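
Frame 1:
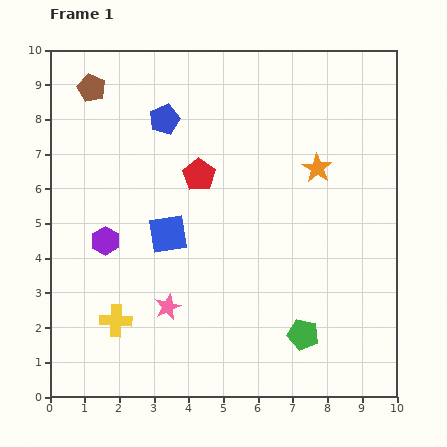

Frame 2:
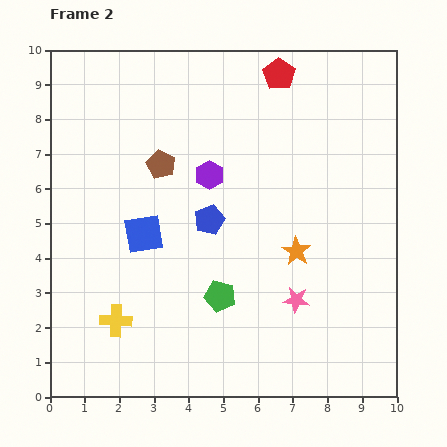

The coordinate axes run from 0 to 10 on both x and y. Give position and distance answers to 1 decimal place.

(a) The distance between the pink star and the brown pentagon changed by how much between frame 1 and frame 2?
-1.2

Distance in frame 1: 6.7. Distance in frame 2: 5.5.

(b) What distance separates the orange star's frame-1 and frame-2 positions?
2.5

The orange star moved from (7.7, 6.6) to (7.1, 4.2), a distance of √(0.6² + 2.4²) ≈ 2.5.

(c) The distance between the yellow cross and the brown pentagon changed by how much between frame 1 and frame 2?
-2.0

Distance in frame 1: 6.7. Distance in frame 2: 4.7.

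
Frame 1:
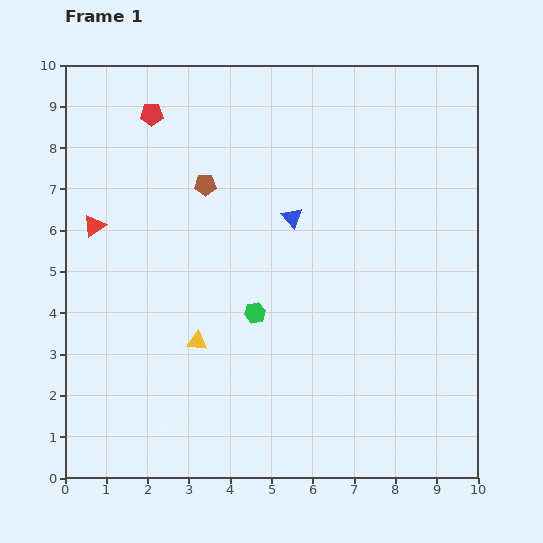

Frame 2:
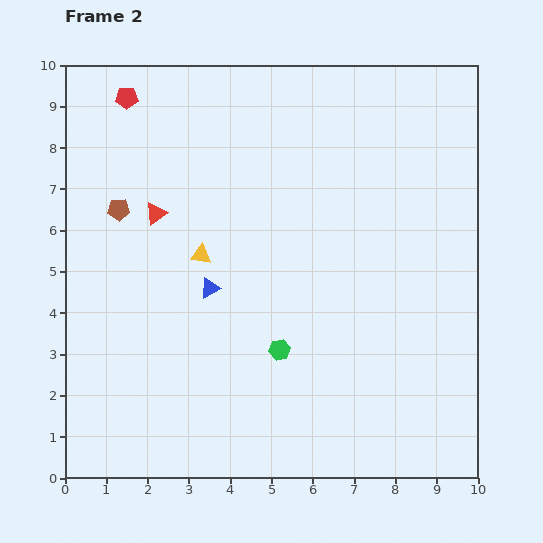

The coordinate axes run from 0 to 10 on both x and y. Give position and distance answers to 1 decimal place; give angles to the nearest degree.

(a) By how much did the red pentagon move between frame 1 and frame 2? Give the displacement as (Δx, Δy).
(-0.6, 0.4)

The red pentagon was at (2.1, 8.8) in frame 1 and (1.5, 9.2) in frame 2.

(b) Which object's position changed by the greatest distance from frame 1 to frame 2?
the blue triangle

(moved 2.6; next 2.2)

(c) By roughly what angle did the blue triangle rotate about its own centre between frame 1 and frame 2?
44° clockwise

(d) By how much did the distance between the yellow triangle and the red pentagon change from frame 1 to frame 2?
-1.4

Distance in frame 1: 5.6. Distance in frame 2: 4.2.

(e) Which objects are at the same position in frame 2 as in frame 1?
none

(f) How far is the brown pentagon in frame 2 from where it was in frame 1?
2.2

The brown pentagon moved from (3.4, 7.1) to (1.3, 6.5), a distance of √(2.1² + 0.6²) ≈ 2.2.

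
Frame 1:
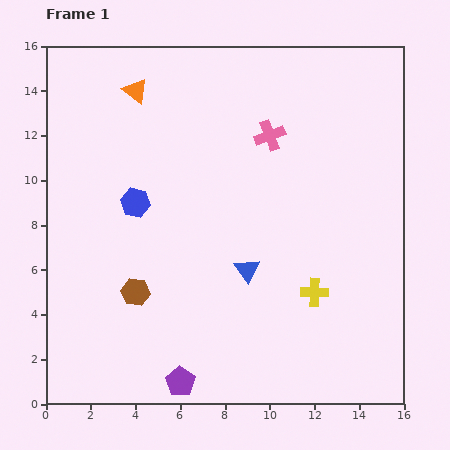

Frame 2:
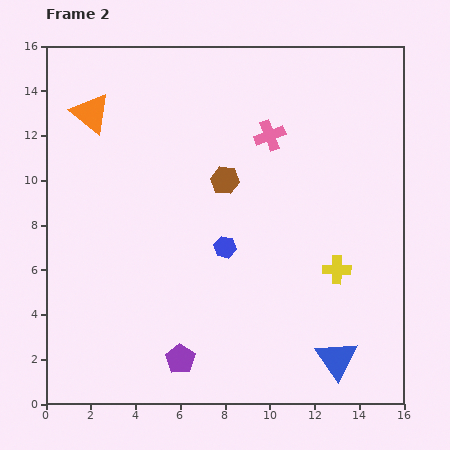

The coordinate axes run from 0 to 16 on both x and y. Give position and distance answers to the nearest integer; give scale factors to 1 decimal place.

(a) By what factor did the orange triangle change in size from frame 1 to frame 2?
1.6×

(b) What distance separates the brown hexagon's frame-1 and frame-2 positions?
6

The brown hexagon moved from (4, 5) to (8, 10), a distance of √(4² + 5²) ≈ 6.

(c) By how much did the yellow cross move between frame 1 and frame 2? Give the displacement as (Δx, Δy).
(1, 1)

The yellow cross was at (12, 5) in frame 1 and (13, 6) in frame 2.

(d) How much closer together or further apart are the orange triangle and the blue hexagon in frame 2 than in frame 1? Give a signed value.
+3

Distance in frame 1: 5. Distance in frame 2: 8.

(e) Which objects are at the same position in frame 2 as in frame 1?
the pink cross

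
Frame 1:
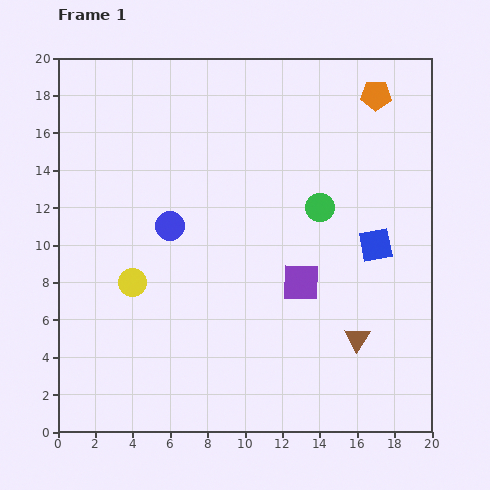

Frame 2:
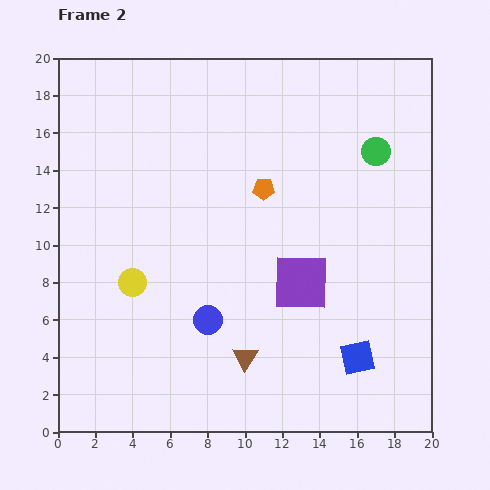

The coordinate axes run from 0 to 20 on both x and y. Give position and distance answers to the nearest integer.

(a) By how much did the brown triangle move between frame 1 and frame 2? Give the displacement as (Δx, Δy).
(-6, -1)

The brown triangle was at (16, 5) in frame 1 and (10, 4) in frame 2.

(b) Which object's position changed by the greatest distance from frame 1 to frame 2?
the orange pentagon

(moved 8; next 6)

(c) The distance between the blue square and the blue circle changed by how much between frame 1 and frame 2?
-3

Distance in frame 1: 11. Distance in frame 2: 8.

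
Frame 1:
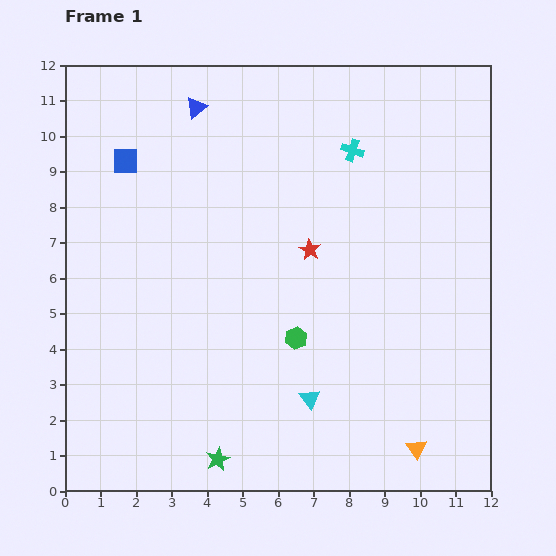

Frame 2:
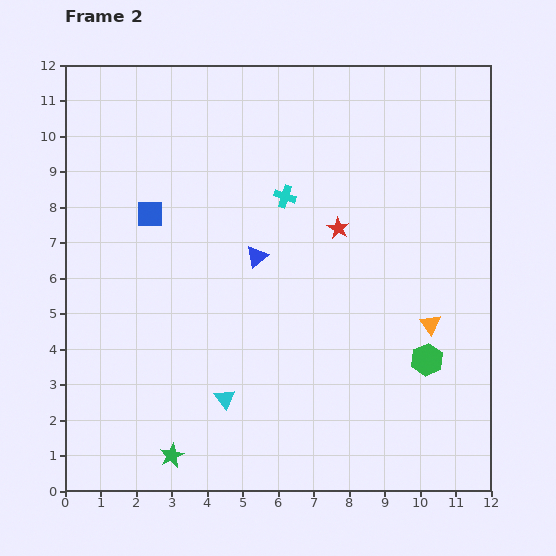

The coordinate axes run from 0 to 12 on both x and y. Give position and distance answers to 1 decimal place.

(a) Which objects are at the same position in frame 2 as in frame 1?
none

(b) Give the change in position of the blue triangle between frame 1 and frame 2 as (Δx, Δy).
(1.7, -4.2)

The blue triangle was at (3.7, 10.8) in frame 1 and (5.4, 6.6) in frame 2.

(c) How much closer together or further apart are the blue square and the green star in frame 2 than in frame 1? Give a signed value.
-2.0

Distance in frame 1: 8.8. Distance in frame 2: 6.8.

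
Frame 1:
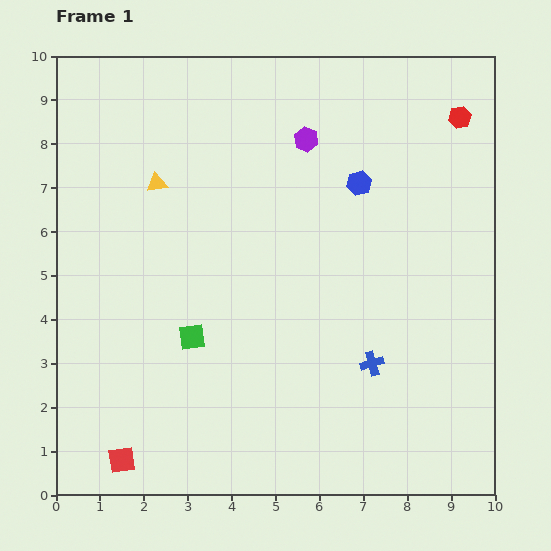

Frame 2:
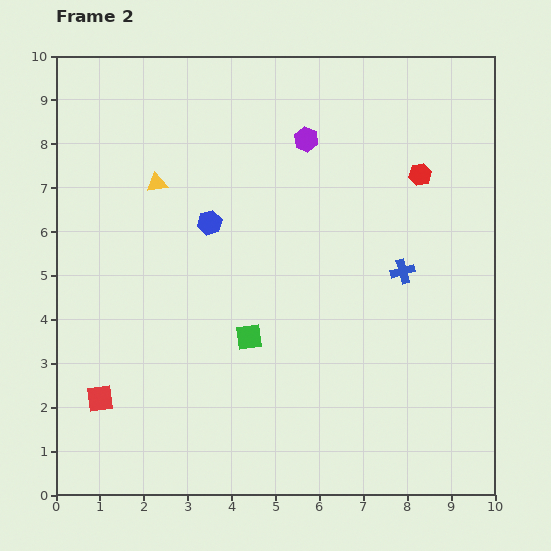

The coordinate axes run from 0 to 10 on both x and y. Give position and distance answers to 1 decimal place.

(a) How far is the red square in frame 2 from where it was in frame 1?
1.5

The red square moved from (1.5, 0.8) to (1.0, 2.2), a distance of √(0.5² + 1.4²) ≈ 1.5.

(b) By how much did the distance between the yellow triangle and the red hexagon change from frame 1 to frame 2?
-1.1

Distance in frame 1: 7.1. Distance in frame 2: 6.0.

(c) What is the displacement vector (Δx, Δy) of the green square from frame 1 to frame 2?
(1.3, 0.0)

The green square was at (3.1, 3.6) in frame 1 and (4.4, 3.6) in frame 2.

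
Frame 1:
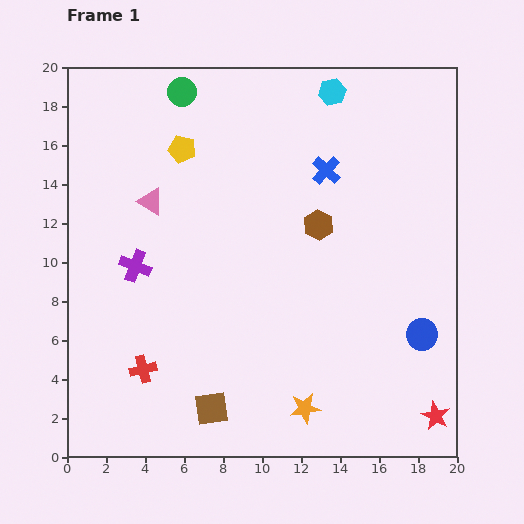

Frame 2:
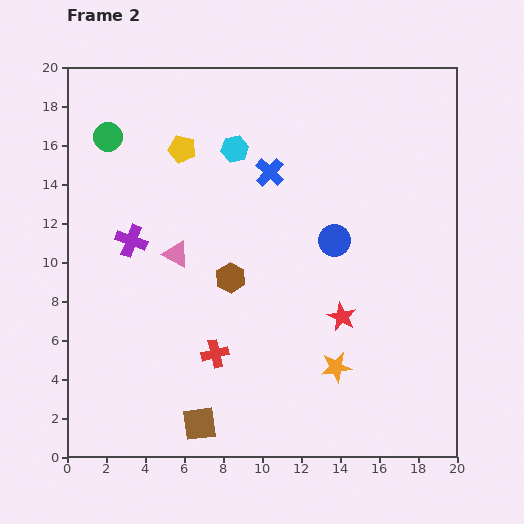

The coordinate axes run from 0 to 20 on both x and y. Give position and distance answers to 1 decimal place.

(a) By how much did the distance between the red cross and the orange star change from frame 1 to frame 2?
-2.3

Distance in frame 1: 8.5. Distance in frame 2: 6.2.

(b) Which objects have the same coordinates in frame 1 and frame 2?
the yellow pentagon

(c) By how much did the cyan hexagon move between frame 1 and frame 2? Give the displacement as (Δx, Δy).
(-5.0, -2.9)

The cyan hexagon was at (13.6, 18.7) in frame 1 and (8.6, 15.8) in frame 2.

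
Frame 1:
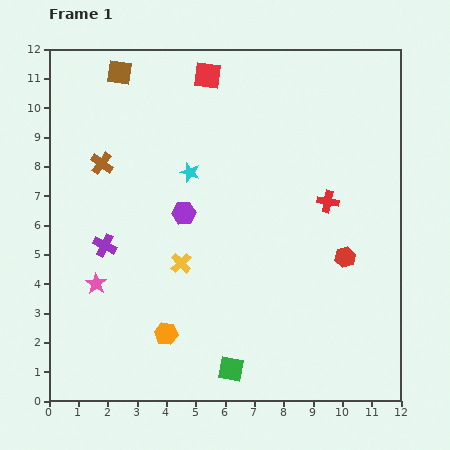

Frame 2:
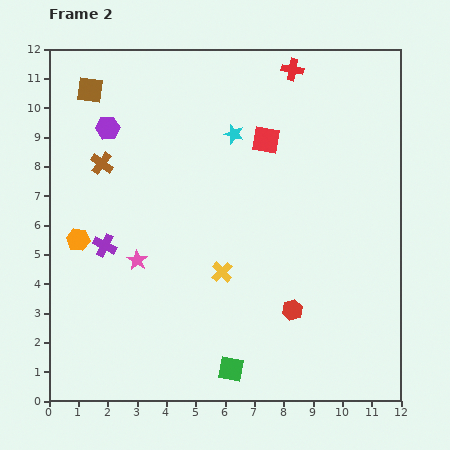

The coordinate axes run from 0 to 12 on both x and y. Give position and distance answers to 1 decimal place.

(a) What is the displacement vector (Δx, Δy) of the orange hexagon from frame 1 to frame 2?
(-3.0, 3.2)

The orange hexagon was at (4.0, 2.3) in frame 1 and (1.0, 5.5) in frame 2.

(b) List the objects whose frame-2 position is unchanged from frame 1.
the brown cross, the green square, the purple cross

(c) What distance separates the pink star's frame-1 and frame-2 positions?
1.6

The pink star moved from (1.6, 4.0) to (3.0, 4.8), a distance of √(1.4² + 0.8²) ≈ 1.6.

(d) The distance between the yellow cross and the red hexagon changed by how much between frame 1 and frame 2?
-2.9

Distance in frame 1: 5.6. Distance in frame 2: 2.7.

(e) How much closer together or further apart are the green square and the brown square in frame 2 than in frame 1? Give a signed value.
-0.2

Distance in frame 1: 10.8. Distance in frame 2: 10.6.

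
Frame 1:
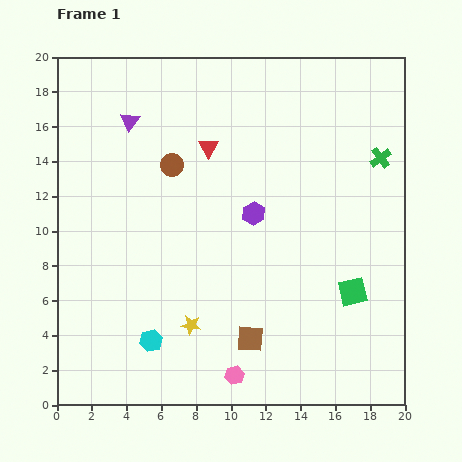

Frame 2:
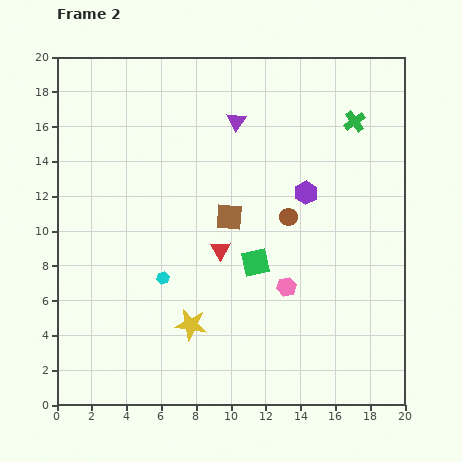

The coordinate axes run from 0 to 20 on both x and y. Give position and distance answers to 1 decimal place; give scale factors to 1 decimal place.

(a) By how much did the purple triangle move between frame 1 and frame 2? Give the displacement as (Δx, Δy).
(6.1, 0.0)

The purple triangle was at (4.2, 16.3) in frame 1 and (10.3, 16.3) in frame 2.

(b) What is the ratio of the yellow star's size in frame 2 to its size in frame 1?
1.6×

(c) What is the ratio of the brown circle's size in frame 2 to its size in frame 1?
0.7×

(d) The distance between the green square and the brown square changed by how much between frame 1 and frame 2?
-3.5

Distance in frame 1: 6.5. Distance in frame 2: 3.0.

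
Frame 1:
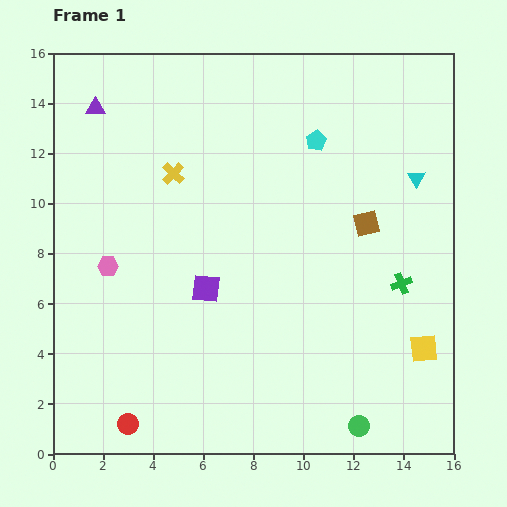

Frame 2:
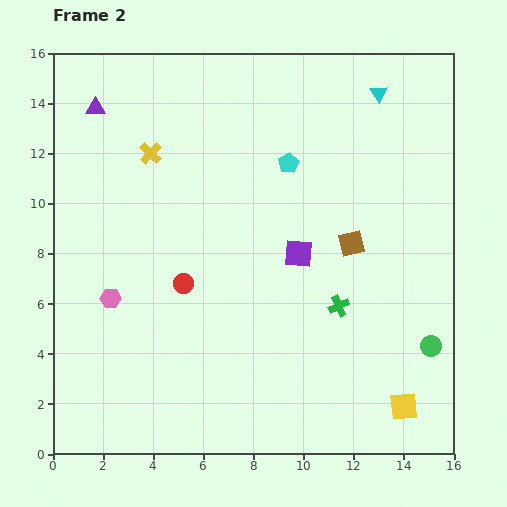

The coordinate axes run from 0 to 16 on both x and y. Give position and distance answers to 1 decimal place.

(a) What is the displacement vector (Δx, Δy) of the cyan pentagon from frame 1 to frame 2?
(-1.1, -0.9)

The cyan pentagon was at (10.5, 12.5) in frame 1 and (9.4, 11.6) in frame 2.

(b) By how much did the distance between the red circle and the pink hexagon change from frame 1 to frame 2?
-3.4

Distance in frame 1: 6.4. Distance in frame 2: 3.0.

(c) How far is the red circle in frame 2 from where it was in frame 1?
6.0

The red circle moved from (3.0, 1.2) to (5.2, 6.8), a distance of √(2.2² + 5.6²) ≈ 6.0.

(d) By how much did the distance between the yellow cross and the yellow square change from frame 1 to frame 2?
+2.1

Distance in frame 1: 12.2. Distance in frame 2: 14.3.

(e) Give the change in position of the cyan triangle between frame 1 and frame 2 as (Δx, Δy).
(-1.5, 3.4)

The cyan triangle was at (14.5, 11.0) in frame 1 and (13.0, 14.4) in frame 2.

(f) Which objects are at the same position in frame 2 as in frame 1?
the purple triangle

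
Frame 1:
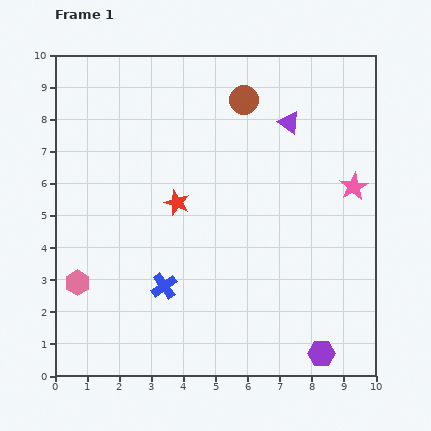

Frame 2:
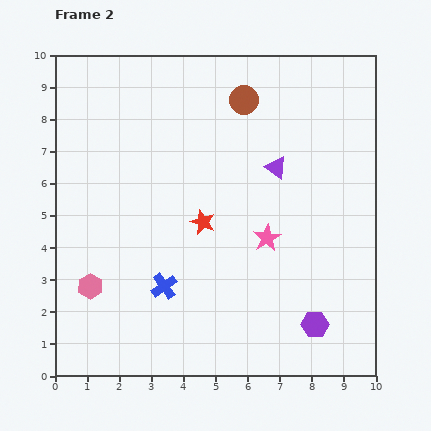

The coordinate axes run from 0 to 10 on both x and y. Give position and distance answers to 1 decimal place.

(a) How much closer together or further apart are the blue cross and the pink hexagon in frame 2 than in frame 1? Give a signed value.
-0.4

Distance in frame 1: 2.7. Distance in frame 2: 2.3.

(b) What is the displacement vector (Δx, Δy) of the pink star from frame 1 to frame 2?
(-2.7, -1.6)

The pink star was at (9.3, 5.9) in frame 1 and (6.6, 4.3) in frame 2.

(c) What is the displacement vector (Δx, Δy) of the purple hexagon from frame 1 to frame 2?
(-0.2, 0.9)

The purple hexagon was at (8.3, 0.7) in frame 1 and (8.1, 1.6) in frame 2.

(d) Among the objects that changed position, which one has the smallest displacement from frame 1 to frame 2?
the pink hexagon

(moved 0.4)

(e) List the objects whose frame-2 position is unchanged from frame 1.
the blue cross, the brown circle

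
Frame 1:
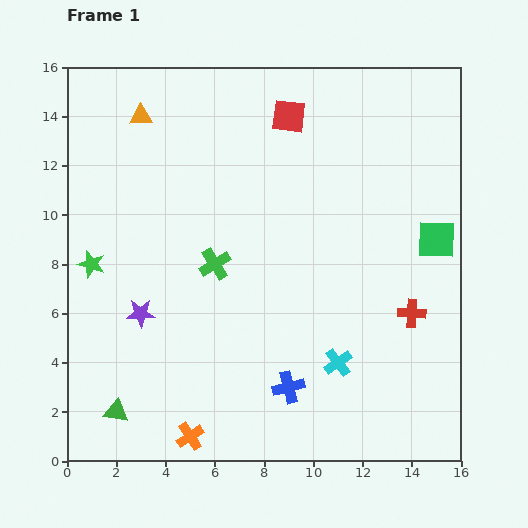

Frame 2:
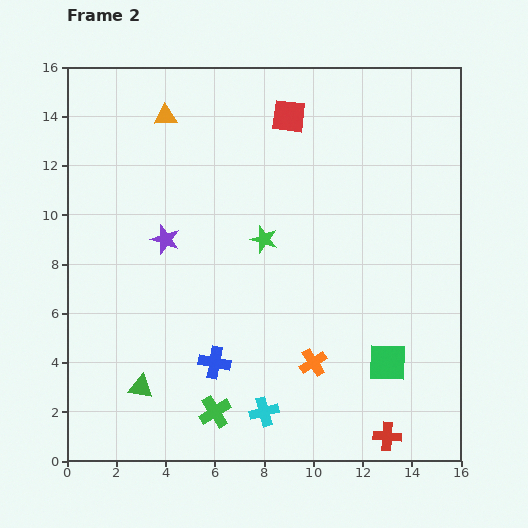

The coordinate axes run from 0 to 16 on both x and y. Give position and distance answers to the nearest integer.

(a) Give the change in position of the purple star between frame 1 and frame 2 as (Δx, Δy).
(1, 3)

The purple star was at (3, 6) in frame 1 and (4, 9) in frame 2.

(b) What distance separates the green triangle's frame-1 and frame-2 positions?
1

The green triangle moved from (2, 2) to (3, 3), a distance of √(1² + 1²) ≈ 1.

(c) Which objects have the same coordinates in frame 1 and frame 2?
the red square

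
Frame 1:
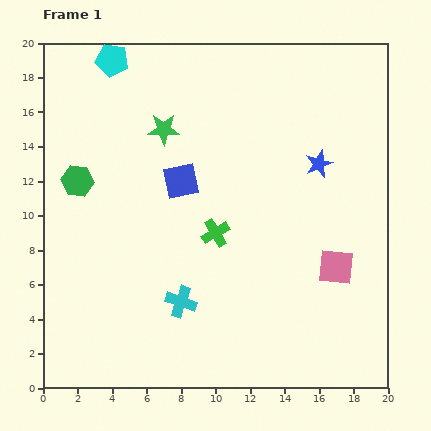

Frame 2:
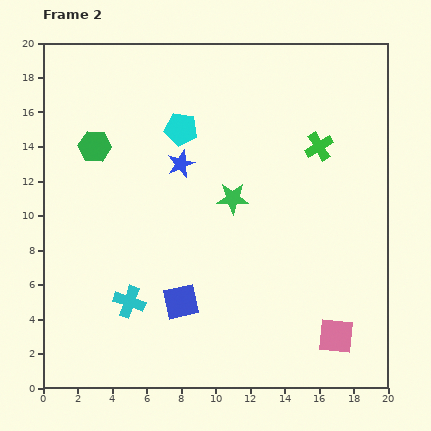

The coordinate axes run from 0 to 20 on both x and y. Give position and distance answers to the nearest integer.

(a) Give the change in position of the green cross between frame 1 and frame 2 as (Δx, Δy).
(6, 5)

The green cross was at (10, 9) in frame 1 and (16, 14) in frame 2.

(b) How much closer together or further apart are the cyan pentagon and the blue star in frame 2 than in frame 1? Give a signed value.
-11

Distance in frame 1: 13. Distance in frame 2: 2.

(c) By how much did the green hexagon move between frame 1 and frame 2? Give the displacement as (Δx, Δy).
(1, 2)

The green hexagon was at (2, 12) in frame 1 and (3, 14) in frame 2.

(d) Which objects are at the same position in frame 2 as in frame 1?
none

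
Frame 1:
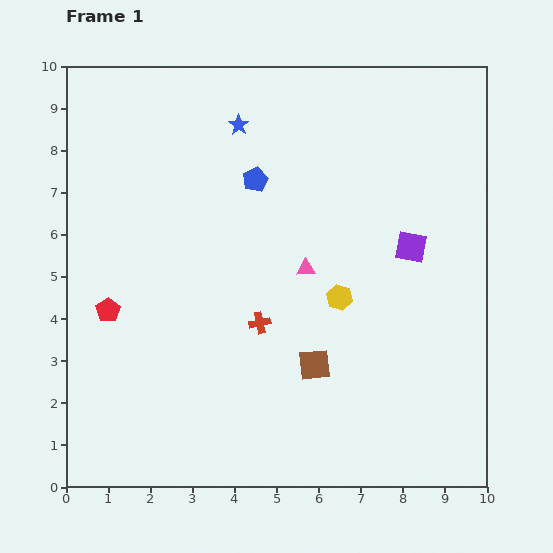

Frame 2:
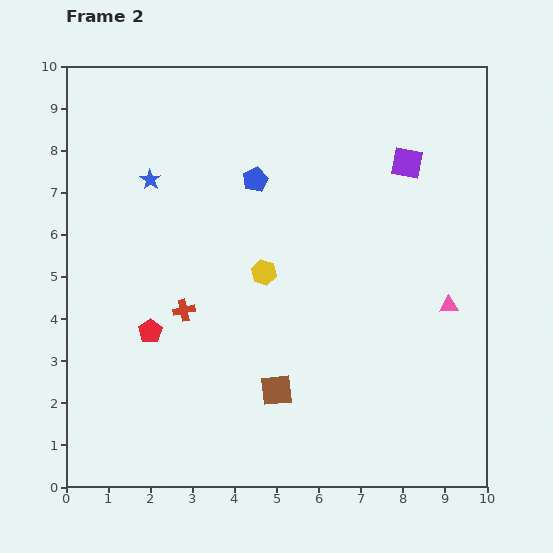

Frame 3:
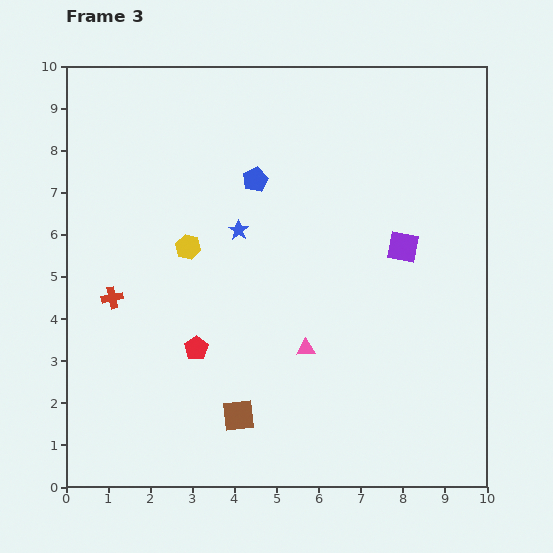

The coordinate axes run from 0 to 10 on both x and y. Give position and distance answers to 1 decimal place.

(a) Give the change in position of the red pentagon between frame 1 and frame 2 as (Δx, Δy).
(1.0, -0.5)

The red pentagon was at (1.0, 4.2) in frame 1 and (2.0, 3.7) in frame 2.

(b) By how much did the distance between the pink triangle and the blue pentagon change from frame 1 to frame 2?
+3.1

Distance in frame 1: 2.4. Distance in frame 2: 5.5.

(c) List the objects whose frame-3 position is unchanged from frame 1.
the blue pentagon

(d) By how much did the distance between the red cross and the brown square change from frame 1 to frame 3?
+2.5

Distance in frame 1: 1.6. Distance in frame 3: 4.1.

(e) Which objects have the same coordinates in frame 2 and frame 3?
the blue pentagon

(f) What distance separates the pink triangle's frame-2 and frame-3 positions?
3.5

The pink triangle moved from (9.1, 4.3) to (5.7, 3.3), a distance of √(3.4² + 1.0²) ≈ 3.5.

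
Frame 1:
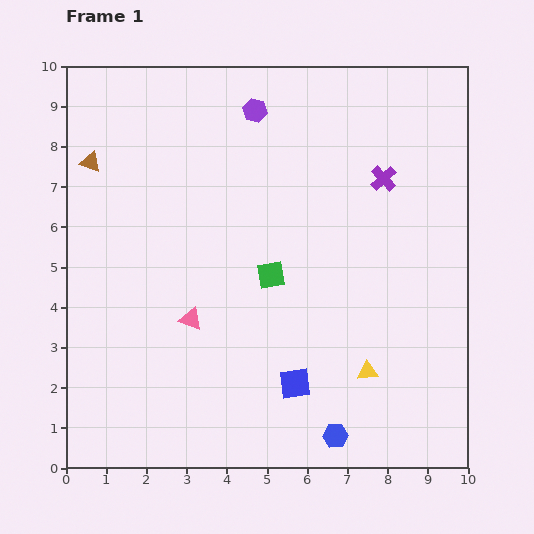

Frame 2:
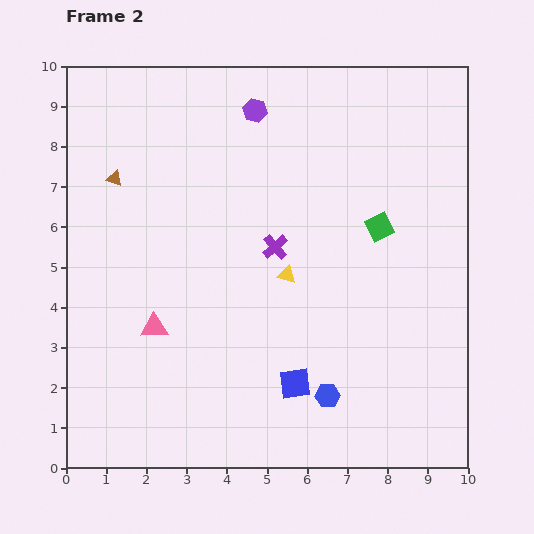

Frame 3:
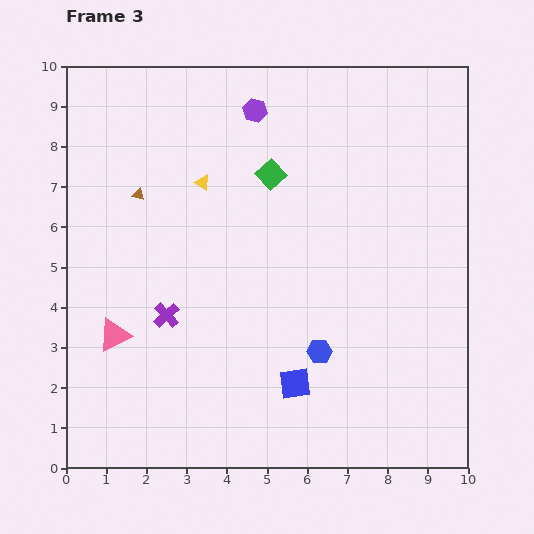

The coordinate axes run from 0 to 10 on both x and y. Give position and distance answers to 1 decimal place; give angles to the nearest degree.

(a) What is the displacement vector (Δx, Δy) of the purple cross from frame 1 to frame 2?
(-2.7, -1.7)

The purple cross was at (7.9, 7.2) in frame 1 and (5.2, 5.5) in frame 2.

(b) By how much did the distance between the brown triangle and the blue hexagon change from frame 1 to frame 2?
-1.5

Distance in frame 1: 9.1. Distance in frame 2: 7.6.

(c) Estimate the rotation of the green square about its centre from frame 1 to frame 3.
34° counter-clockwise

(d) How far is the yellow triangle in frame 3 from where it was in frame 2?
3.1

The yellow triangle moved from (5.5, 4.8) to (3.4, 7.1), a distance of √(2.1² + 2.3²) ≈ 3.1.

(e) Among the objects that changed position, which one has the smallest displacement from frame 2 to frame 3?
the brown triangle

(moved 0.7)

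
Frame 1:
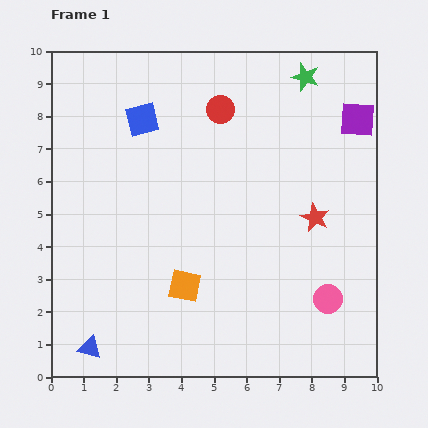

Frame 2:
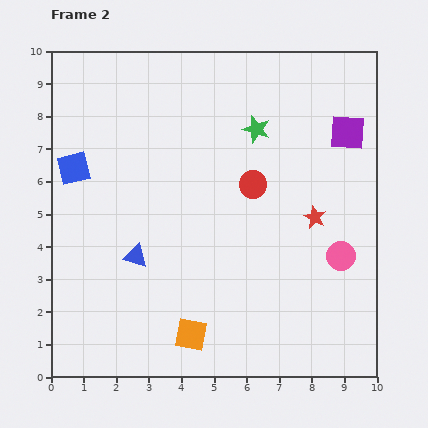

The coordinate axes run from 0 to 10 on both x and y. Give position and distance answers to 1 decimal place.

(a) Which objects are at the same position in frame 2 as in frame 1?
the red star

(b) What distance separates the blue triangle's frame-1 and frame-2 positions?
3.1

The blue triangle moved from (1.2, 0.9) to (2.6, 3.7), a distance of √(1.4² + 2.8²) ≈ 3.1.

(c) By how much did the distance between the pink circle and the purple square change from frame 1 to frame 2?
-1.8

Distance in frame 1: 5.6. Distance in frame 2: 3.8.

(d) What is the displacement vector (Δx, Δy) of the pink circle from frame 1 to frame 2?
(0.4, 1.3)

The pink circle was at (8.5, 2.4) in frame 1 and (8.9, 3.7) in frame 2.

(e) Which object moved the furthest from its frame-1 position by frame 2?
the blue triangle

(moved 3.1; next 2.6)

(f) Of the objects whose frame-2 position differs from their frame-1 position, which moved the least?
the purple square

(moved 0.5)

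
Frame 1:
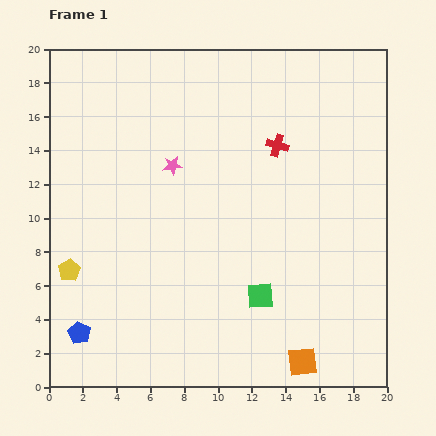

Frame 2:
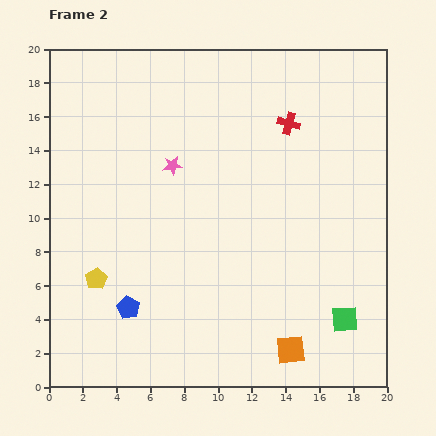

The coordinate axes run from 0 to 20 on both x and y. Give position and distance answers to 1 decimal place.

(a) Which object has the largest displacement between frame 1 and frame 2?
the green square

(moved 5.2; next 3.3)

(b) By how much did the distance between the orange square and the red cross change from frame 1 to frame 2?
+0.5

Distance in frame 1: 12.9. Distance in frame 2: 13.4.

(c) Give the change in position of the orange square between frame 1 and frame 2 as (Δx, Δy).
(-0.7, 0.7)

The orange square was at (15.0, 1.5) in frame 1 and (14.3, 2.2) in frame 2.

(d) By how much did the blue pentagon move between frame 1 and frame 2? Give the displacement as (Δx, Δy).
(2.9, 1.5)

The blue pentagon was at (1.8, 3.2) in frame 1 and (4.7, 4.7) in frame 2.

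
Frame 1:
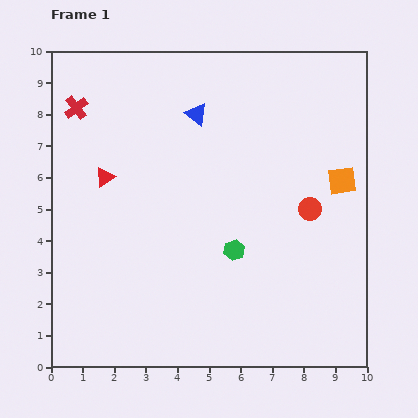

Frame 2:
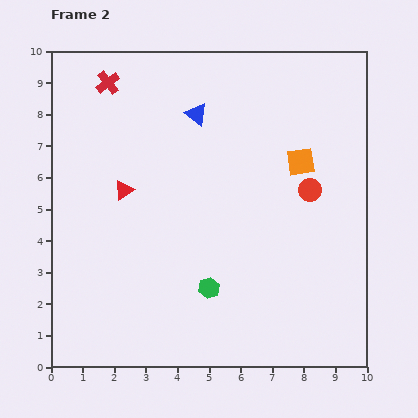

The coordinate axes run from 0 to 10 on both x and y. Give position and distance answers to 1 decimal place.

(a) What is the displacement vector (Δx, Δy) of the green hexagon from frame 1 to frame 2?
(-0.8, -1.2)

The green hexagon was at (5.8, 3.7) in frame 1 and (5.0, 2.5) in frame 2.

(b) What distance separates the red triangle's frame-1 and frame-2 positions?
0.7

The red triangle moved from (1.7, 6.0) to (2.3, 5.6), a distance of √(0.6² + 0.4²) ≈ 0.7.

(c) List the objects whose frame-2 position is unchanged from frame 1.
the blue triangle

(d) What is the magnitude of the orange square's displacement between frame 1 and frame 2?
1.4

The orange square moved from (9.2, 5.9) to (7.9, 6.5), a distance of √(1.3² + 0.6²) ≈ 1.4.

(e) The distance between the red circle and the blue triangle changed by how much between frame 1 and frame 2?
-0.4

Distance in frame 1: 4.7. Distance in frame 2: 4.3.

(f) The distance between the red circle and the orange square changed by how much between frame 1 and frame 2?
-0.4

Distance in frame 1: 1.3. Distance in frame 2: 0.9.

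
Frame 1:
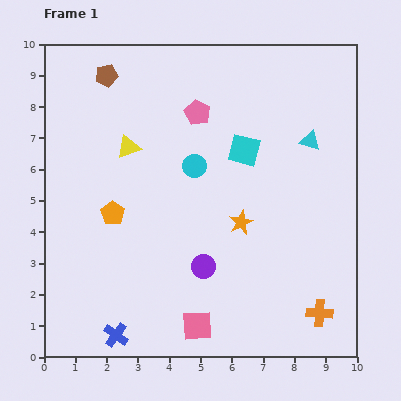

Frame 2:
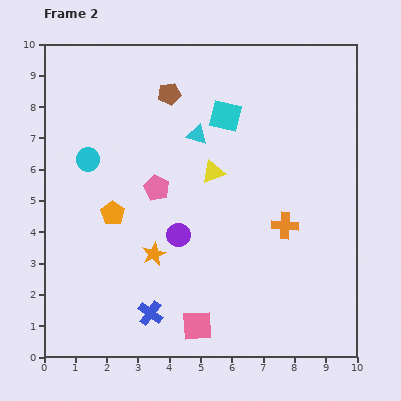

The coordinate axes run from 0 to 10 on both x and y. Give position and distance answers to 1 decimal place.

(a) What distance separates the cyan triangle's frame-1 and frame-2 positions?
3.6

The cyan triangle moved from (8.5, 6.9) to (4.9, 7.1), a distance of √(3.6² + 0.2²) ≈ 3.6.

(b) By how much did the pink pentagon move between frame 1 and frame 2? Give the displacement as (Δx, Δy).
(-1.3, -2.4)

The pink pentagon was at (4.9, 7.8) in frame 1 and (3.6, 5.4) in frame 2.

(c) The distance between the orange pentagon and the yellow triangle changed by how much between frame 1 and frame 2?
+1.3

Distance in frame 1: 2.2. Distance in frame 2: 3.5.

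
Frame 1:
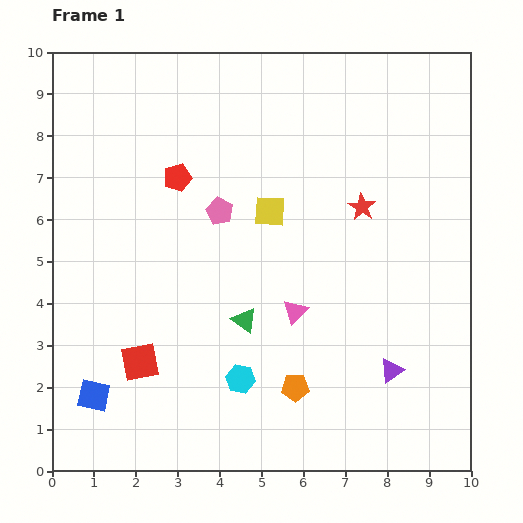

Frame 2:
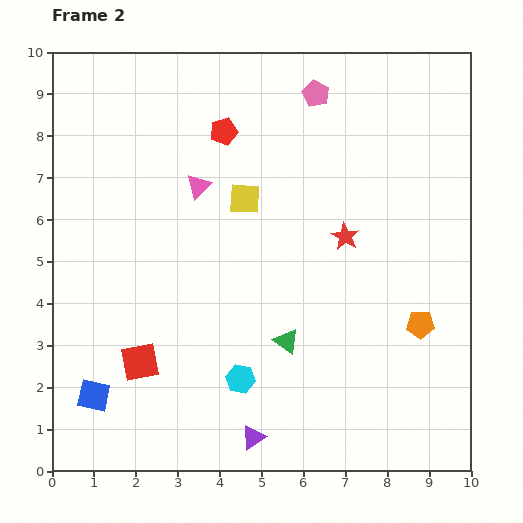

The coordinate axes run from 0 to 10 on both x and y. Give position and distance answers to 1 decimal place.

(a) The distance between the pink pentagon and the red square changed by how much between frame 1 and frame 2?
+3.6

Distance in frame 1: 4.1. Distance in frame 2: 7.7.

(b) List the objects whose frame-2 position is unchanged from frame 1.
the blue square, the cyan hexagon, the red square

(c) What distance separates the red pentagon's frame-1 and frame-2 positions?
1.6

The red pentagon moved from (3.0, 7.0) to (4.1, 8.1), a distance of √(1.1² + 1.1²) ≈ 1.6.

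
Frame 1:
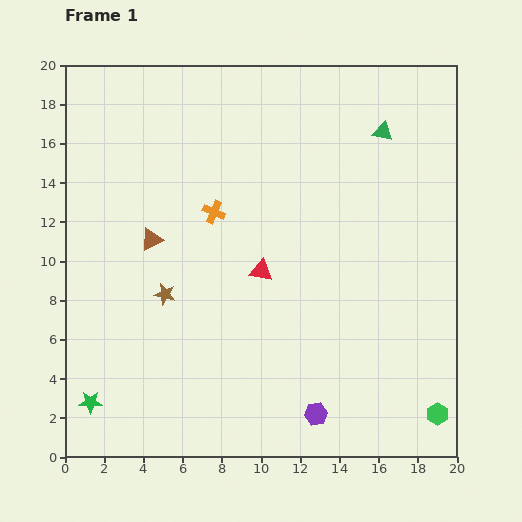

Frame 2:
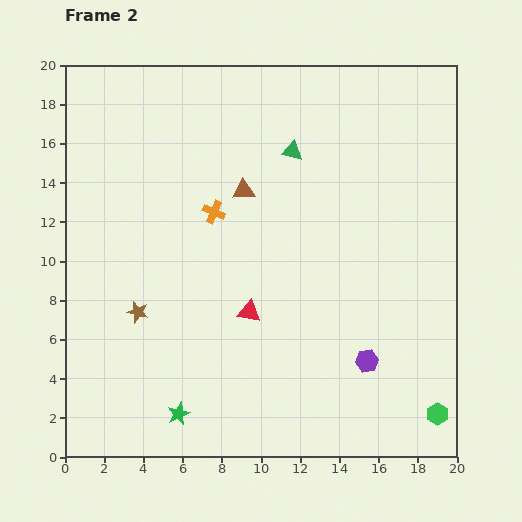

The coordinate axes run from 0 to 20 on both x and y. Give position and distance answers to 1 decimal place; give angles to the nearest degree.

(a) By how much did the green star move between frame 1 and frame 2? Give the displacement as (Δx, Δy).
(4.5, -0.6)

The green star was at (1.3, 2.8) in frame 1 and (5.8, 2.2) in frame 2.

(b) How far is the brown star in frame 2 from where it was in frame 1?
1.7

The brown star moved from (5.1, 8.3) to (3.7, 7.4), a distance of √(1.4² + 0.9²) ≈ 1.7.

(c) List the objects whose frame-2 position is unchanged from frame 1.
the orange cross, the green hexagon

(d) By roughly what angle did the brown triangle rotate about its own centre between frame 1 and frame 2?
23° clockwise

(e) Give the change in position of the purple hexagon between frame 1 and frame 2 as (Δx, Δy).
(2.6, 2.7)

The purple hexagon was at (12.8, 2.2) in frame 1 and (15.4, 4.9) in frame 2.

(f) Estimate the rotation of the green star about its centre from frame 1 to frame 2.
25° counter-clockwise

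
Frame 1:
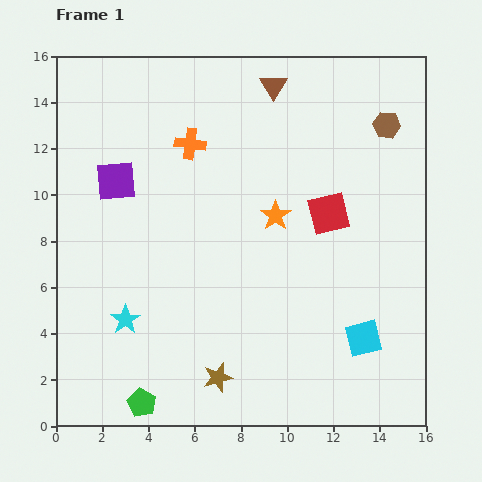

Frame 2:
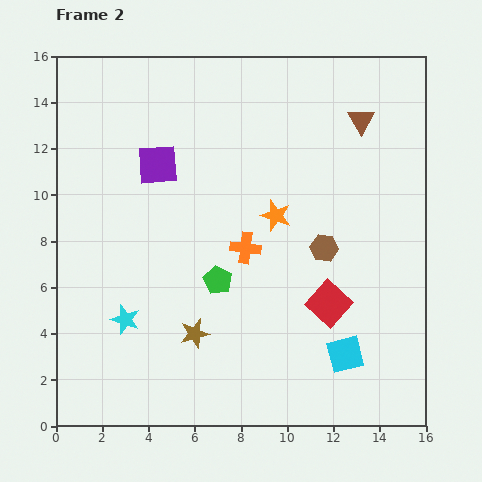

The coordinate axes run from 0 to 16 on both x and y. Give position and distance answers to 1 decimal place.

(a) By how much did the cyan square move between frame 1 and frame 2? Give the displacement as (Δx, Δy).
(-0.8, -0.7)

The cyan square was at (13.3, 3.8) in frame 1 and (12.5, 3.1) in frame 2.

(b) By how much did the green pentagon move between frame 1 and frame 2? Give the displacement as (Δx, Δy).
(3.3, 5.3)

The green pentagon was at (3.7, 1.0) in frame 1 and (7.0, 6.3) in frame 2.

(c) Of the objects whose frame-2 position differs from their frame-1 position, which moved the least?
the cyan square

(moved 1.1)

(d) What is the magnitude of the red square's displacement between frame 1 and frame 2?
3.9

The red square moved from (11.8, 9.2) to (11.8, 5.3), a distance of √(0.0² + 3.9²) ≈ 3.9.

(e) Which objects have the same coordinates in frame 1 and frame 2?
the cyan star, the orange star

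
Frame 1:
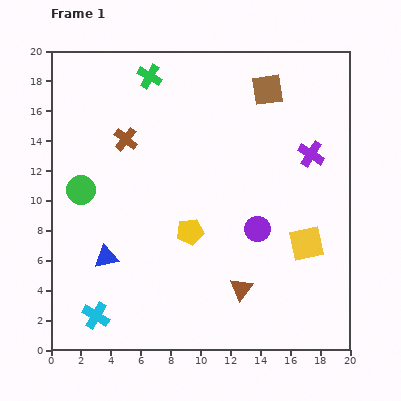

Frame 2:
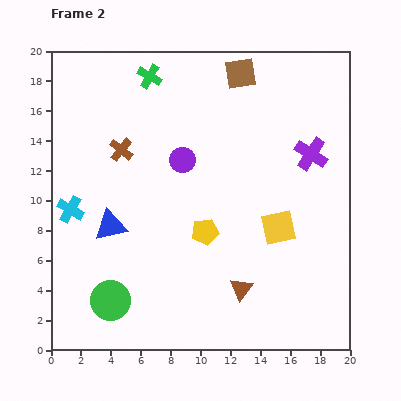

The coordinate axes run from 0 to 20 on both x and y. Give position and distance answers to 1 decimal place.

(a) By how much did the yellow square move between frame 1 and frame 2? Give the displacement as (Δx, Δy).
(-1.9, 1.1)

The yellow square was at (17.1, 7.1) in frame 1 and (15.2, 8.2) in frame 2.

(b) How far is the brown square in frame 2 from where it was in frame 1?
2.1

The brown square moved from (14.5, 17.4) to (12.7, 18.5), a distance of √(1.8² + 1.1²) ≈ 2.1.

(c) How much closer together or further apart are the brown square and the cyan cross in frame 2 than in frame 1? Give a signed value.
-4.4

Distance in frame 1: 19.0. Distance in frame 2: 14.6.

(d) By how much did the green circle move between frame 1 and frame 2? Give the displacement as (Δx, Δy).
(2.0, -7.4)

The green circle was at (2.0, 10.7) in frame 1 and (4.0, 3.3) in frame 2.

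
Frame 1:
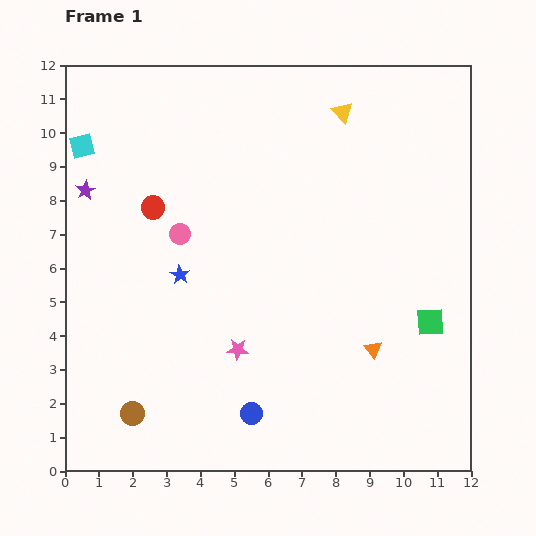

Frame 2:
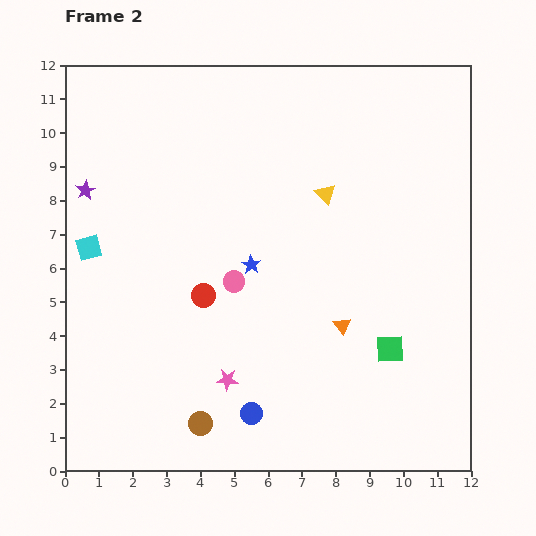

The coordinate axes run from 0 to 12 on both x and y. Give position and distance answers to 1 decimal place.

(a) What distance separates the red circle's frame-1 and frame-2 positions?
3.0

The red circle moved from (2.6, 7.8) to (4.1, 5.2), a distance of √(1.5² + 2.6²) ≈ 3.0.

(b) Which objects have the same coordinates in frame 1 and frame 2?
the purple star, the blue circle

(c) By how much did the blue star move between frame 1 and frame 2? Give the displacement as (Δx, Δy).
(2.1, 0.3)

The blue star was at (3.4, 5.8) in frame 1 and (5.5, 6.1) in frame 2.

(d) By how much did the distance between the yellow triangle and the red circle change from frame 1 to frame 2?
-1.6

Distance in frame 1: 6.3. Distance in frame 2: 4.7.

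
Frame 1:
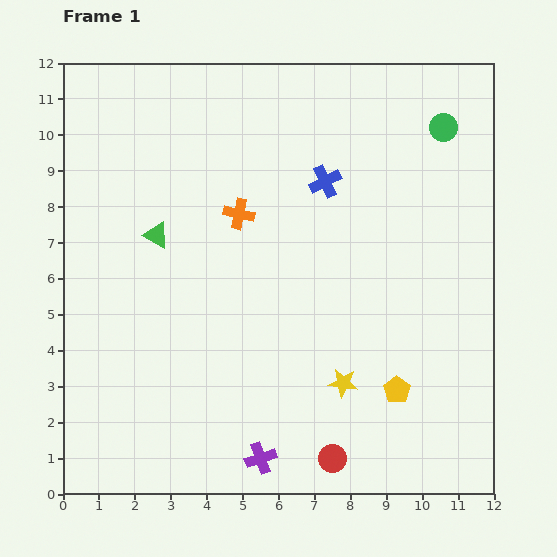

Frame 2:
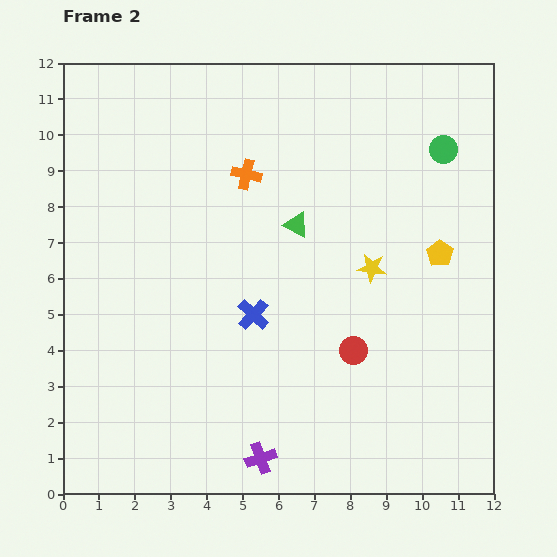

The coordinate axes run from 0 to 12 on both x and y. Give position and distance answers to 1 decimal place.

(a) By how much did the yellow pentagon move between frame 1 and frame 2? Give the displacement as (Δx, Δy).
(1.2, 3.8)

The yellow pentagon was at (9.3, 2.9) in frame 1 and (10.5, 6.7) in frame 2.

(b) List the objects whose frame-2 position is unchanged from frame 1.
the purple cross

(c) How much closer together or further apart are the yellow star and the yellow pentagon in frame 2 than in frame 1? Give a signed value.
+0.4

Distance in frame 1: 1.5. Distance in frame 2: 1.9.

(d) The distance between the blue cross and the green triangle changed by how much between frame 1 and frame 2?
-2.1

Distance in frame 1: 4.9. Distance in frame 2: 2.8.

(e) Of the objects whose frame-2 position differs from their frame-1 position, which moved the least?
the green circle

(moved 0.6)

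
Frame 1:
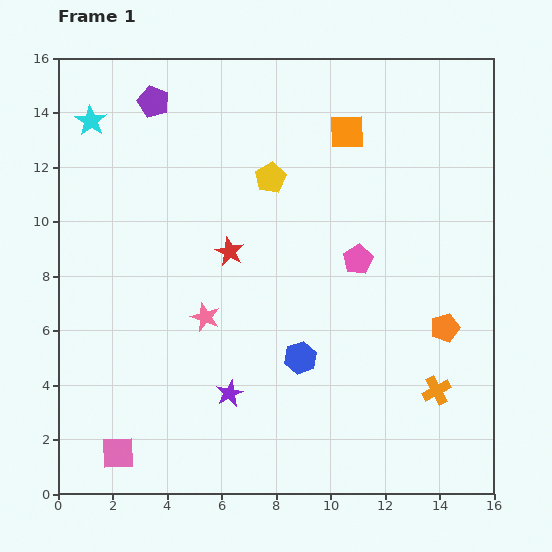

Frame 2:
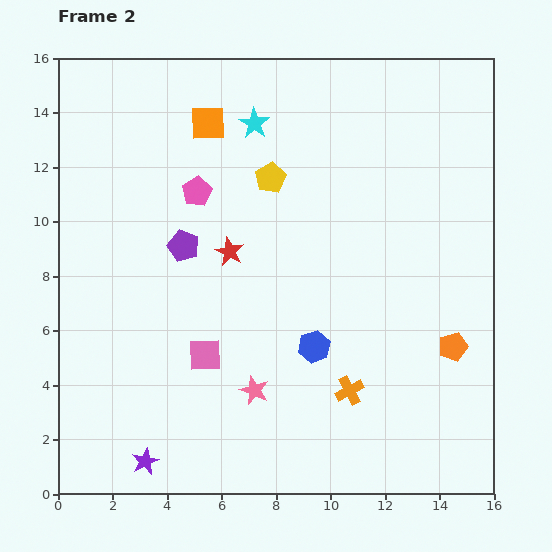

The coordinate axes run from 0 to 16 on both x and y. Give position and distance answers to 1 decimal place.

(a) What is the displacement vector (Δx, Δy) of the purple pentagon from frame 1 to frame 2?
(1.1, -5.3)

The purple pentagon was at (3.5, 14.4) in frame 1 and (4.6, 9.1) in frame 2.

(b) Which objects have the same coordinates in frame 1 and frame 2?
the yellow pentagon, the red star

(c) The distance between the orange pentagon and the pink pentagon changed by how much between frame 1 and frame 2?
+6.9

Distance in frame 1: 4.1. Distance in frame 2: 11.0.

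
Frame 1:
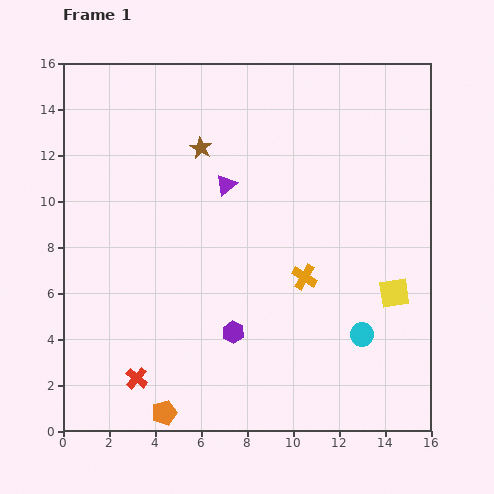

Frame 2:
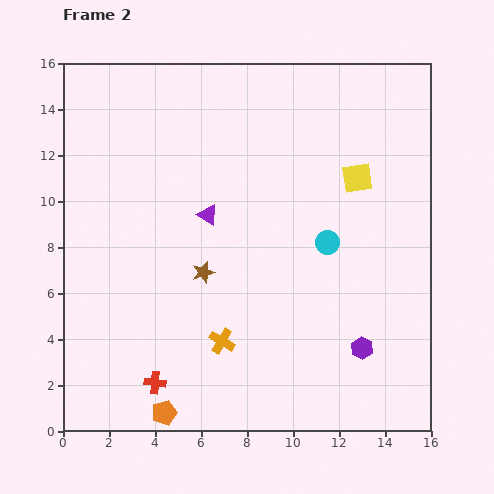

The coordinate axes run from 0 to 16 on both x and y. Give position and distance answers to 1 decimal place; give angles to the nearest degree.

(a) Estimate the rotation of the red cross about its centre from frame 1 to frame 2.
34° counter-clockwise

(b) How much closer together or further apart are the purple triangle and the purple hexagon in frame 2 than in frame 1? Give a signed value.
+2.5

Distance in frame 1: 6.4. Distance in frame 2: 8.9.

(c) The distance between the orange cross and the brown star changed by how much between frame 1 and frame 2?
-4.1

Distance in frame 1: 7.2. Distance in frame 2: 3.1.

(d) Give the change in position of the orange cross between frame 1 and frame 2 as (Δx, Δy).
(-3.6, -2.8)

The orange cross was at (10.5, 6.7) in frame 1 and (6.9, 3.9) in frame 2.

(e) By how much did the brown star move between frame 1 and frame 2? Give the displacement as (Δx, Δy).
(0.1, -5.4)

The brown star was at (6.0, 12.3) in frame 1 and (6.1, 6.9) in frame 2.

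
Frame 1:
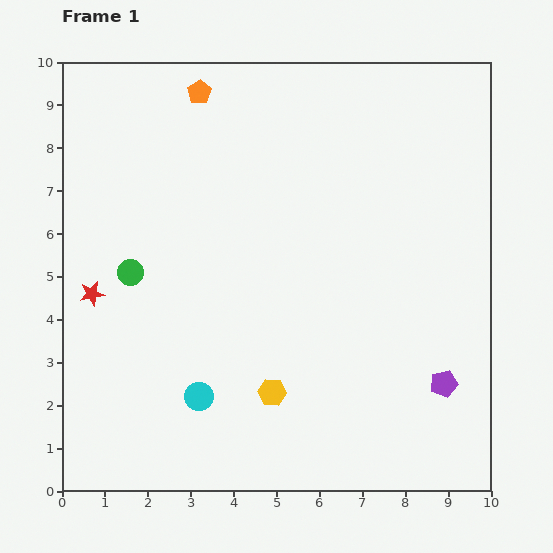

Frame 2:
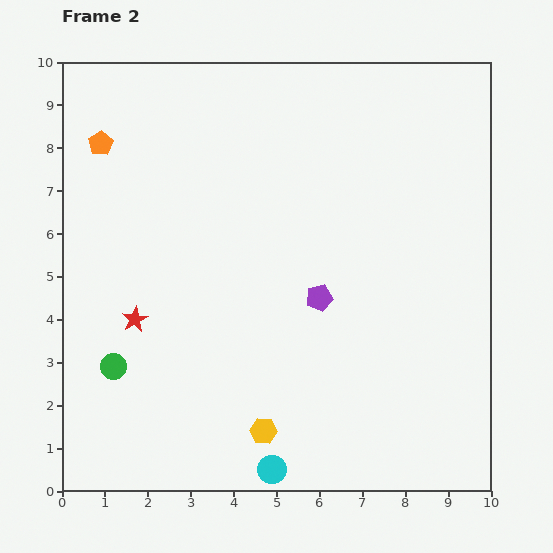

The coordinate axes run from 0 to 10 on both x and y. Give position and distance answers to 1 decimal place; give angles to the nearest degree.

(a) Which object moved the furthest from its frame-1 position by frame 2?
the purple pentagon

(moved 3.5; next 2.6)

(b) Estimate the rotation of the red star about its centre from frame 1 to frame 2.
19° counter-clockwise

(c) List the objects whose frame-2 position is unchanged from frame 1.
none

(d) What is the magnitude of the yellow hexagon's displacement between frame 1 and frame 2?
0.9

The yellow hexagon moved from (4.9, 2.3) to (4.7, 1.4), a distance of √(0.2² + 0.9²) ≈ 0.9.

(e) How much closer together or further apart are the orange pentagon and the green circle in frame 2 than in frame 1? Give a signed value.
+0.7

Distance in frame 1: 4.5. Distance in frame 2: 5.2.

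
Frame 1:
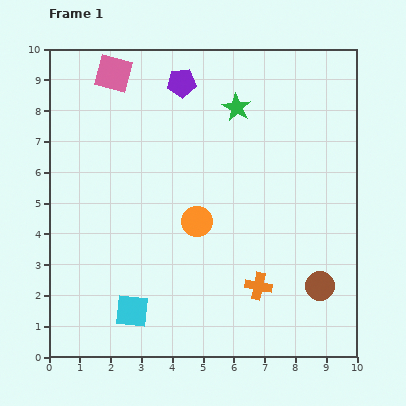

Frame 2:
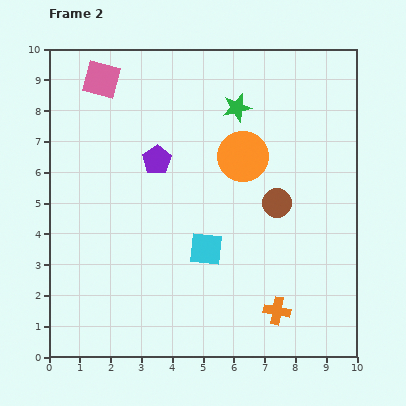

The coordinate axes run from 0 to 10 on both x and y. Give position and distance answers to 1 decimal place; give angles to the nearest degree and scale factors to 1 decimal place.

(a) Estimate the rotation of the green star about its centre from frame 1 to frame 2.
29° clockwise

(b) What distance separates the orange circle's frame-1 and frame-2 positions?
2.6

The orange circle moved from (4.8, 4.4) to (6.3, 6.5), a distance of √(1.5² + 2.1²) ≈ 2.6.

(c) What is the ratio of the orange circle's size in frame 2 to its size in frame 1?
1.7×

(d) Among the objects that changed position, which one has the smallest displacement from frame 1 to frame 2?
the pink square

(moved 0.4)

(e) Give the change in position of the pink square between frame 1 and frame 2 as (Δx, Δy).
(-0.4, -0.2)

The pink square was at (2.1, 9.2) in frame 1 and (1.7, 9.0) in frame 2.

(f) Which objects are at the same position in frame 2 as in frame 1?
the green star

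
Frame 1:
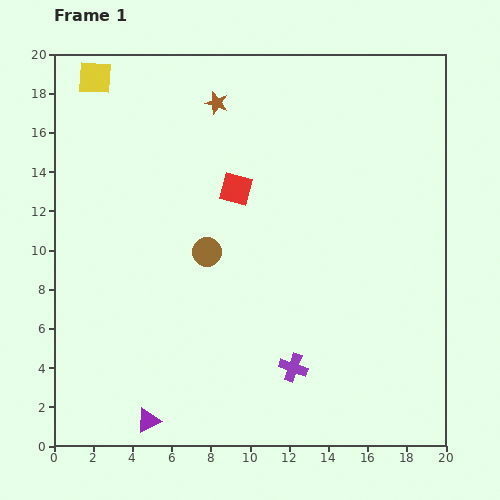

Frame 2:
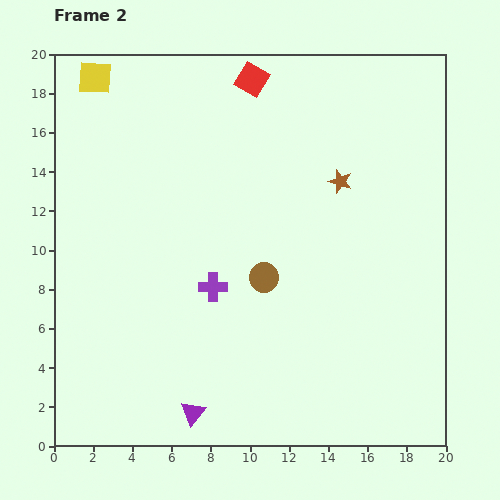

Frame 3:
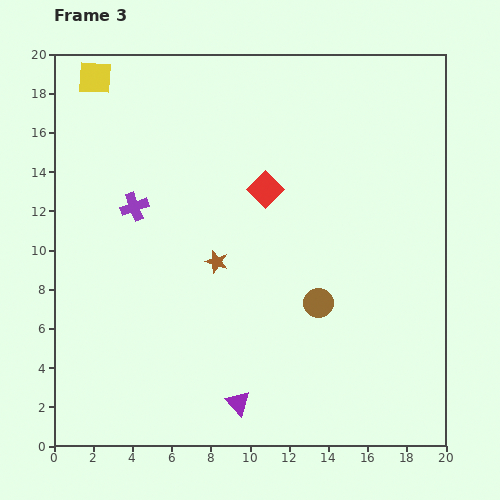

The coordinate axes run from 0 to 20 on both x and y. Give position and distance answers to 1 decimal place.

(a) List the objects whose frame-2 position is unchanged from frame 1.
the yellow square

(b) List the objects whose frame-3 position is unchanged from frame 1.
the yellow square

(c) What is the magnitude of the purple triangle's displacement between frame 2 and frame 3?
2.4

The purple triangle moved from (7.1, 1.7) to (9.4, 2.2), a distance of √(2.3² + 0.5²) ≈ 2.4.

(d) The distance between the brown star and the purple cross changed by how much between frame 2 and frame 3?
-3.5

Distance in frame 2: 8.5. Distance in frame 3: 5.0.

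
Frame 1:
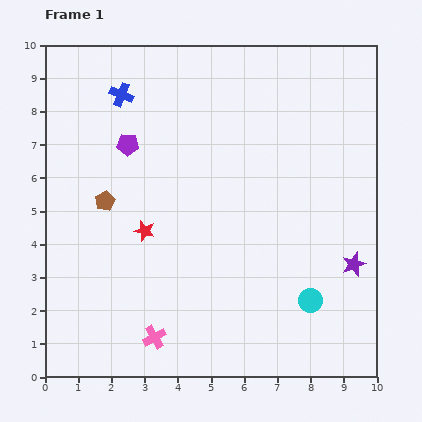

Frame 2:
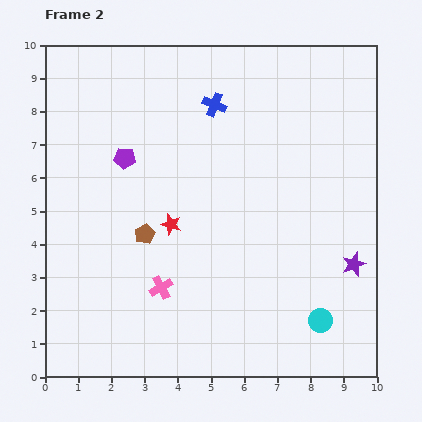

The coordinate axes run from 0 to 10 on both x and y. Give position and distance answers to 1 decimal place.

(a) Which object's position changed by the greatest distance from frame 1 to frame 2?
the blue cross

(moved 2.8; next 1.6)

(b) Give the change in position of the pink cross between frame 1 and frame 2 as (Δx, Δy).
(0.2, 1.5)

The pink cross was at (3.3, 1.2) in frame 1 and (3.5, 2.7) in frame 2.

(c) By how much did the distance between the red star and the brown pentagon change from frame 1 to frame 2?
-0.6

Distance in frame 1: 1.5. Distance in frame 2: 0.9.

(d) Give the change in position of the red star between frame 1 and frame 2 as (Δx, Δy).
(0.8, 0.2)

The red star was at (3.0, 4.4) in frame 1 and (3.8, 4.6) in frame 2.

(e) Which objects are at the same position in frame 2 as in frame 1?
the purple star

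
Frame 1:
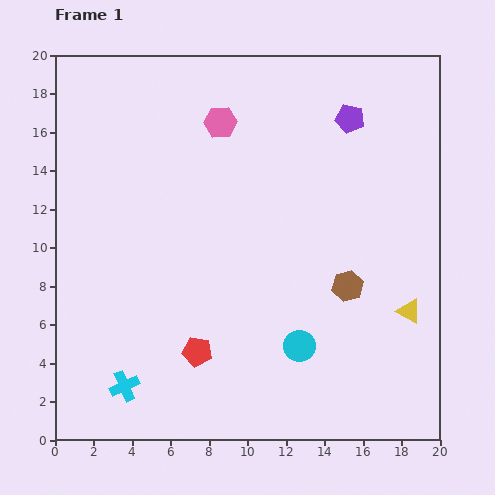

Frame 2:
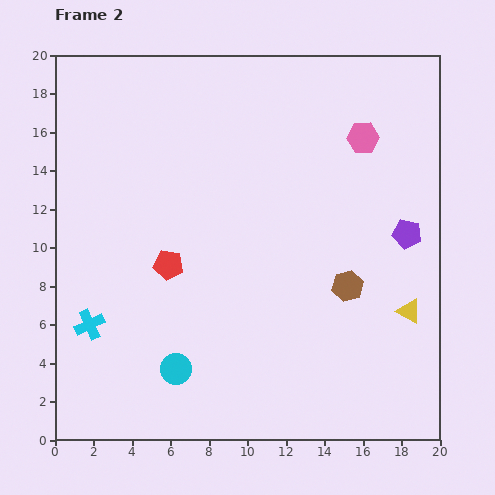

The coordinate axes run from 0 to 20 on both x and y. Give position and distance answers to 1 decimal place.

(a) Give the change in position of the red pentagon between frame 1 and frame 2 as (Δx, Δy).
(-1.5, 4.5)

The red pentagon was at (7.4, 4.6) in frame 1 and (5.9, 9.1) in frame 2.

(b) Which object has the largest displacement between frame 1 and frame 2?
the pink hexagon

(moved 7.4; next 6.7)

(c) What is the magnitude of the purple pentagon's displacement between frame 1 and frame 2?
6.7

The purple pentagon moved from (15.3, 16.7) to (18.3, 10.7), a distance of √(3.0² + 6.0²) ≈ 6.7.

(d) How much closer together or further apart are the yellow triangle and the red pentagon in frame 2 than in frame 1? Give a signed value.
+1.5

Distance in frame 1: 11.2. Distance in frame 2: 12.7.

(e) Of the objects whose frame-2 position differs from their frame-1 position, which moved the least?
the cyan cross

(moved 3.7)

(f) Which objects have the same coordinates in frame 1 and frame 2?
the yellow triangle, the brown hexagon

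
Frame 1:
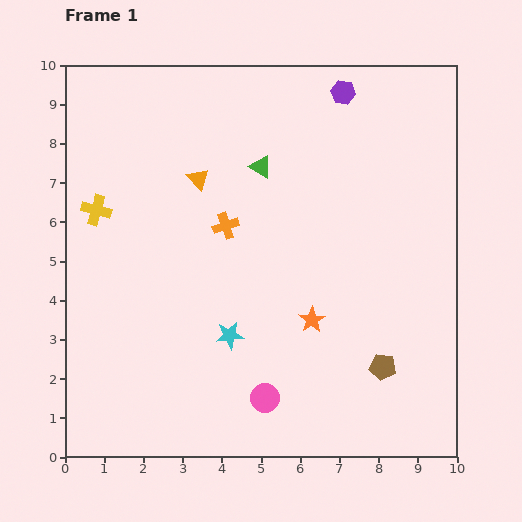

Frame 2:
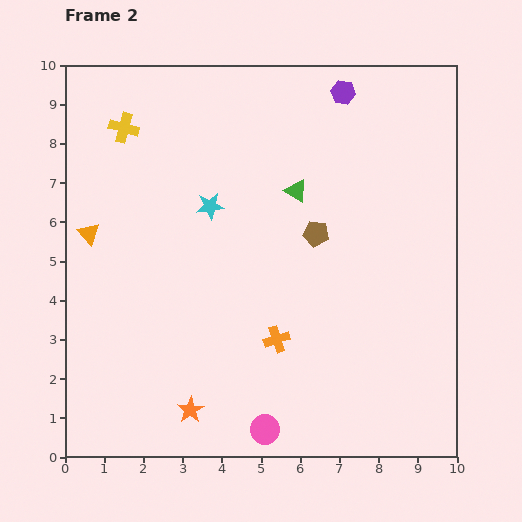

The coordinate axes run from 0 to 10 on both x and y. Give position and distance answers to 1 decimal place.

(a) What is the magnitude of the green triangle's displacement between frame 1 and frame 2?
1.1

The green triangle moved from (5.0, 7.4) to (5.9, 6.8), a distance of √(0.9² + 0.6²) ≈ 1.1.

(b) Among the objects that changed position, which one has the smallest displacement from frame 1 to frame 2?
the pink circle

(moved 0.8)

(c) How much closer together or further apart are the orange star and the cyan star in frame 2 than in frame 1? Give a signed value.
+3.1

Distance in frame 1: 2.1. Distance in frame 2: 5.2.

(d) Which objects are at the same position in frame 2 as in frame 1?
the purple hexagon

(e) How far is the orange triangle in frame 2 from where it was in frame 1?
3.1

The orange triangle moved from (3.4, 7.1) to (0.6, 5.7), a distance of √(2.8² + 1.4²) ≈ 3.1.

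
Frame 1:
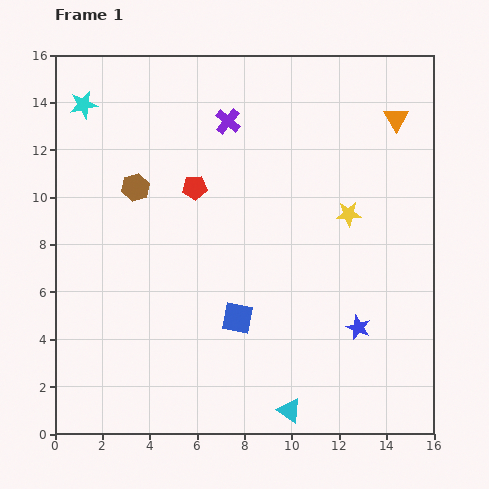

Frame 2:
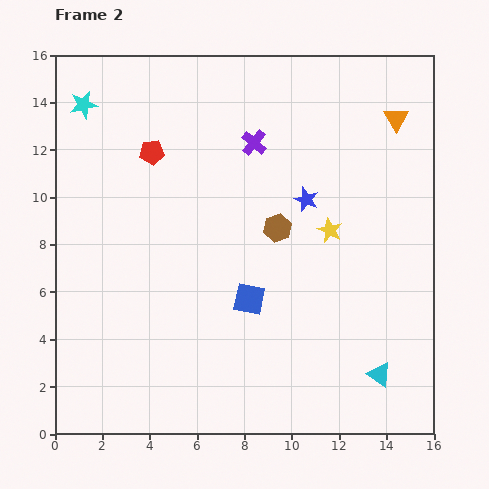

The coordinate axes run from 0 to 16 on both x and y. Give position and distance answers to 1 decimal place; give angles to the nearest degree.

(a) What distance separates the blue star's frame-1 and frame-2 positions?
5.8

The blue star moved from (12.8, 4.5) to (10.6, 9.9), a distance of √(2.2² + 5.4²) ≈ 5.8.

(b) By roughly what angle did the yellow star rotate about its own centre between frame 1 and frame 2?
29° clockwise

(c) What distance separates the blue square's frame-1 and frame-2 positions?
0.9

The blue square moved from (7.7, 4.9) to (8.2, 5.7), a distance of √(0.5² + 0.8²) ≈ 0.9.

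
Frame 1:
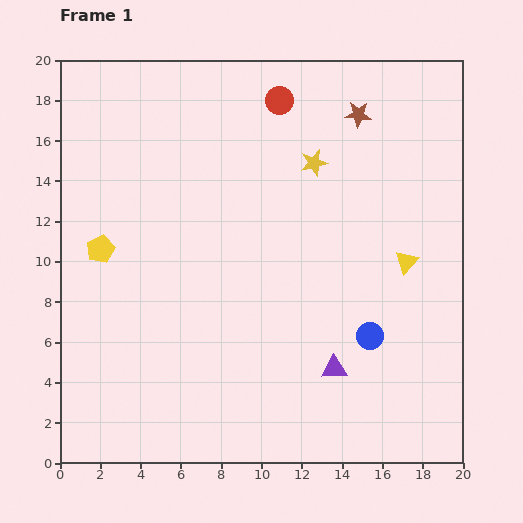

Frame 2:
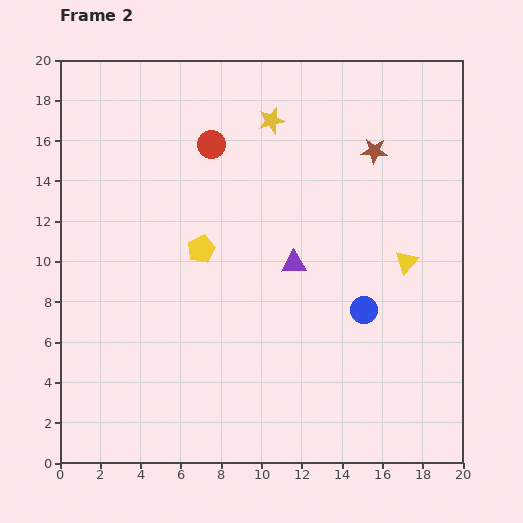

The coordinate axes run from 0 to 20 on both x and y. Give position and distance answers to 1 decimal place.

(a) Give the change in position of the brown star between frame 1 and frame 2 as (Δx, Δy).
(0.8, -1.8)

The brown star was at (14.8, 17.3) in frame 1 and (15.6, 15.5) in frame 2.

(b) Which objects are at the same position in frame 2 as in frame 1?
the yellow triangle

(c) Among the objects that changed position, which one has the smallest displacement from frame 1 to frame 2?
the blue circle

(moved 1.3)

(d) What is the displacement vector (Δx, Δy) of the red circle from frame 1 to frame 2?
(-3.4, -2.2)

The red circle was at (10.9, 18.0) in frame 1 and (7.5, 15.8) in frame 2.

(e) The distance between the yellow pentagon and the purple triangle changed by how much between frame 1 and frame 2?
-8.3

Distance in frame 1: 13.0. Distance in frame 2: 4.7.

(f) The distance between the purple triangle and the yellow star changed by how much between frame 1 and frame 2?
-3.0

Distance in frame 1: 10.2. Distance in frame 2: 7.2.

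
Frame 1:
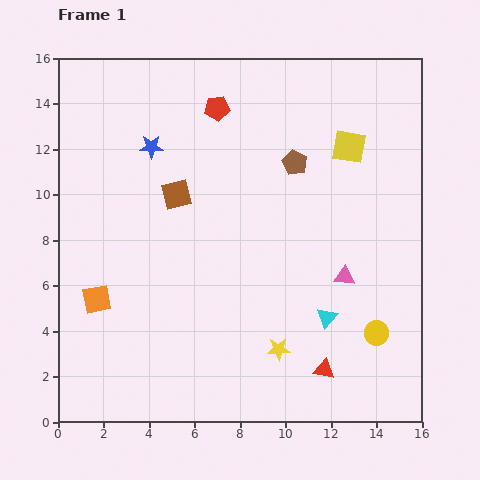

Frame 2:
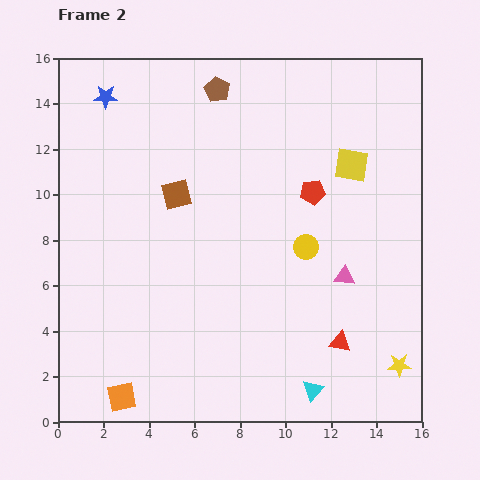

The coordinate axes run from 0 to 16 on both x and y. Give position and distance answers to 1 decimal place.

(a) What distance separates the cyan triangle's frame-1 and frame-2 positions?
3.3

The cyan triangle moved from (11.8, 4.6) to (11.2, 1.4), a distance of √(0.6² + 3.2²) ≈ 3.3.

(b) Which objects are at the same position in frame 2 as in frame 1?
the brown square, the pink triangle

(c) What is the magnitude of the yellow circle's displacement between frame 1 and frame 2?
4.9

The yellow circle moved from (14.0, 3.9) to (10.9, 7.7), a distance of √(3.1² + 3.8²) ≈ 4.9.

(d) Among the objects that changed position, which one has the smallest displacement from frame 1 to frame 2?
the yellow square

(moved 0.8)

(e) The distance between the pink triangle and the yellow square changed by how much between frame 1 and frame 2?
-0.8

Distance in frame 1: 5.7. Distance in frame 2: 4.9.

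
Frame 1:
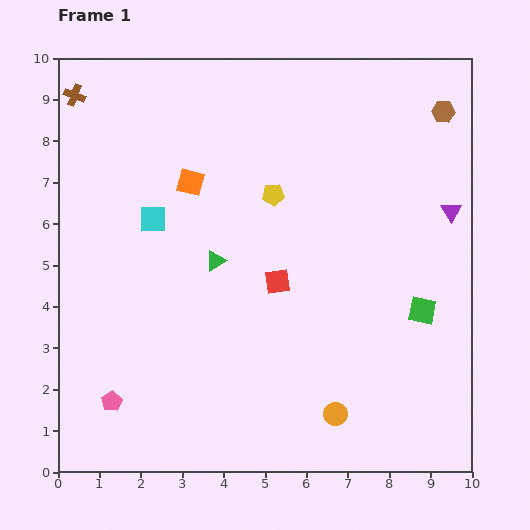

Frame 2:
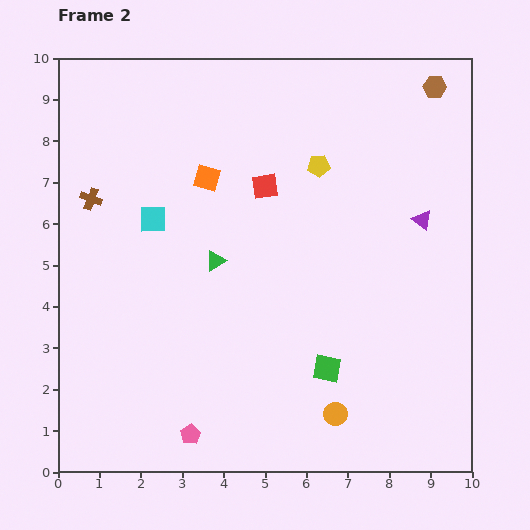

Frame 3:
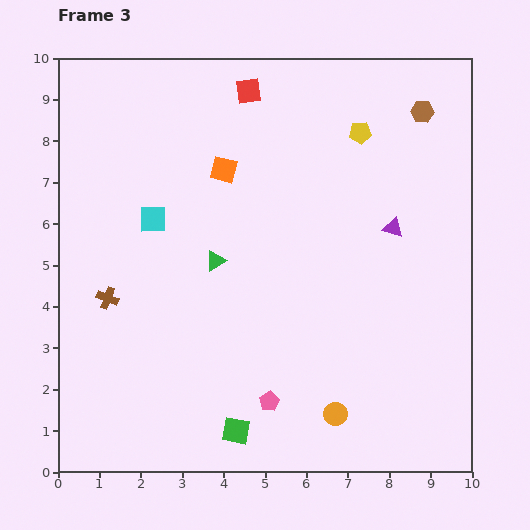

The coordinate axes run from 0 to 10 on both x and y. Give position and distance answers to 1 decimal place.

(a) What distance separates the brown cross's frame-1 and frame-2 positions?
2.5

The brown cross moved from (0.4, 9.1) to (0.8, 6.6), a distance of √(0.4² + 2.5²) ≈ 2.5.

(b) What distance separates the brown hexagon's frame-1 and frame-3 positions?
0.5

The brown hexagon moved from (9.3, 8.7) to (8.8, 8.7), a distance of √(0.5² + 0.0²) ≈ 0.5.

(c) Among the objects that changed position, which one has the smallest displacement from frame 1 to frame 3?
the brown hexagon

(moved 0.5)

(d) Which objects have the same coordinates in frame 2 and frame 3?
the orange circle, the green triangle, the cyan square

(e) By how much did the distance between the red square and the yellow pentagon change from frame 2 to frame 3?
+1.5

Distance in frame 2: 1.4. Distance in frame 3: 2.9.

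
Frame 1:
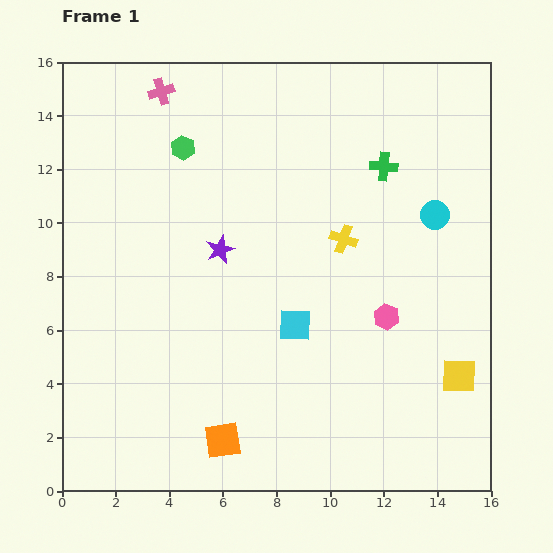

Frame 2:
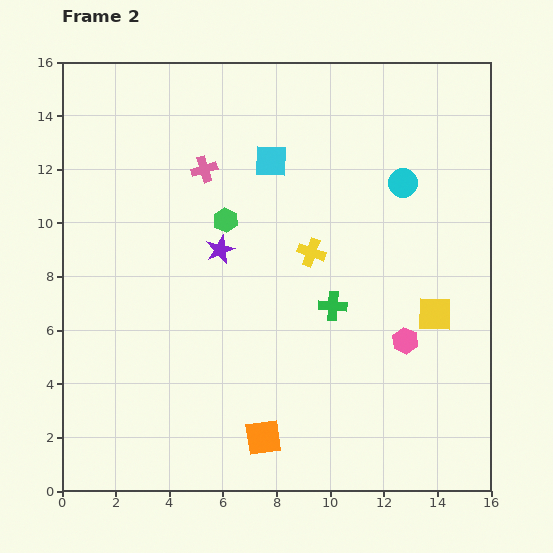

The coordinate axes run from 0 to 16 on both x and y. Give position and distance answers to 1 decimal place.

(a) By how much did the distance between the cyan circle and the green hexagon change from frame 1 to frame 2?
-3.0

Distance in frame 1: 9.7. Distance in frame 2: 6.7.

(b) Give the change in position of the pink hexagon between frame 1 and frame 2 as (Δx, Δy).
(0.7, -0.9)

The pink hexagon was at (12.1, 6.5) in frame 1 and (12.8, 5.6) in frame 2.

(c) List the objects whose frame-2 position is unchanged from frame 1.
the purple star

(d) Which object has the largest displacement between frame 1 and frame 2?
the cyan square

(moved 6.2; next 5.5)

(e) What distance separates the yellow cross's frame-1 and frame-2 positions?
1.3

The yellow cross moved from (10.5, 9.4) to (9.3, 8.9), a distance of √(1.2² + 0.5²) ≈ 1.3.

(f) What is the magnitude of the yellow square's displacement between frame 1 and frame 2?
2.5

The yellow square moved from (14.8, 4.3) to (13.9, 6.6), a distance of √(0.9² + 2.3²) ≈ 2.5.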